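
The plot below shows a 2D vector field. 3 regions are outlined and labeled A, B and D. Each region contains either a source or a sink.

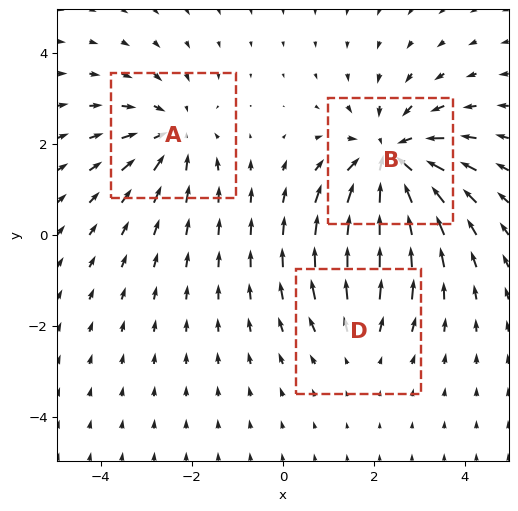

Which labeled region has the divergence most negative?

Divergence at each region's feature centre — A: about -3, B: about -4, D: about +2. Region B is most negative.

B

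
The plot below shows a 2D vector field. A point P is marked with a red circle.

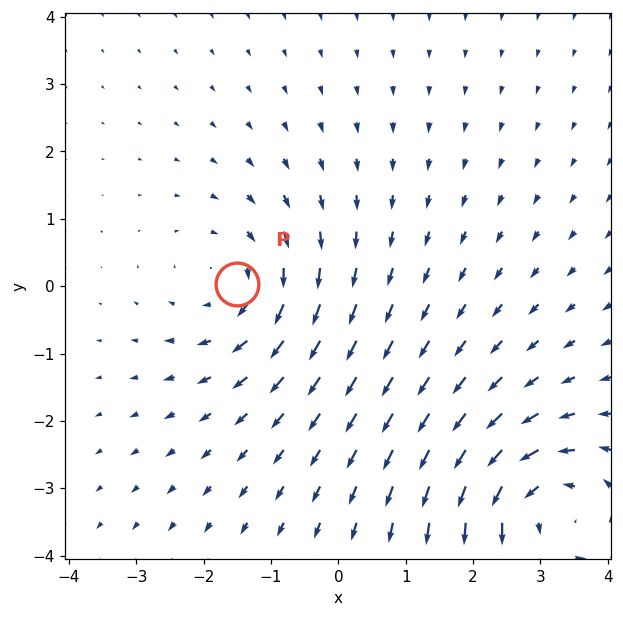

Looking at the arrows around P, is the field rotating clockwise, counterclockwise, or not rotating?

Near P at (-1.5, 0.0) the arrows circulate clockwise. The curl (z-component) there is about -3; negative curl means clockwise rotation.

clockwise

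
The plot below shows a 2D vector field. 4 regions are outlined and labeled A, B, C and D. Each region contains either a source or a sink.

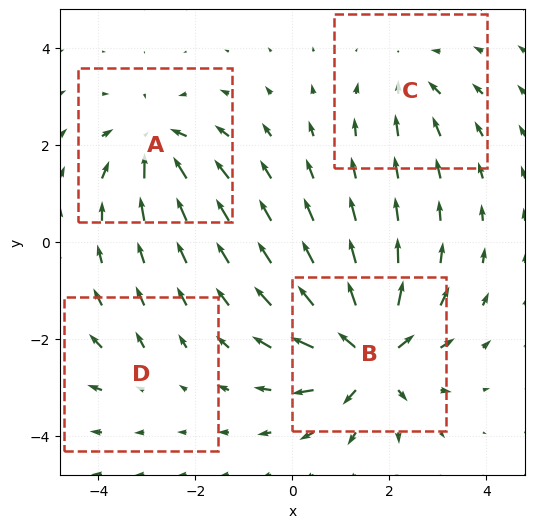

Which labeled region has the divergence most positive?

B

Divergence at each region's feature centre — A: about -6, B: about +9, C: about -4, D: about +2. Region B is most positive.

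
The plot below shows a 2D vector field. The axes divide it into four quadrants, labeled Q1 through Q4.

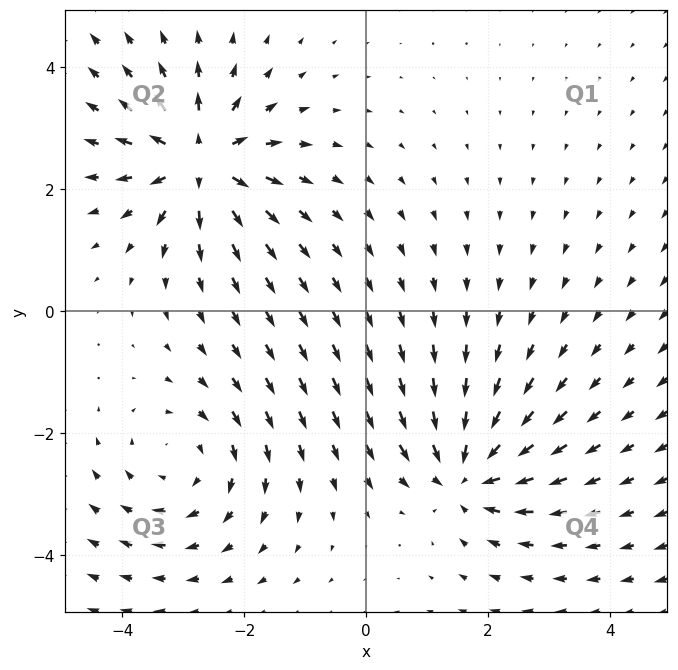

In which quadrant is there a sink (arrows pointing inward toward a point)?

Q4

The sink sits at approximately (1.6, -2.7), which lies in quadrant Q4. The divergence there is about -6, negative as expected for a sink.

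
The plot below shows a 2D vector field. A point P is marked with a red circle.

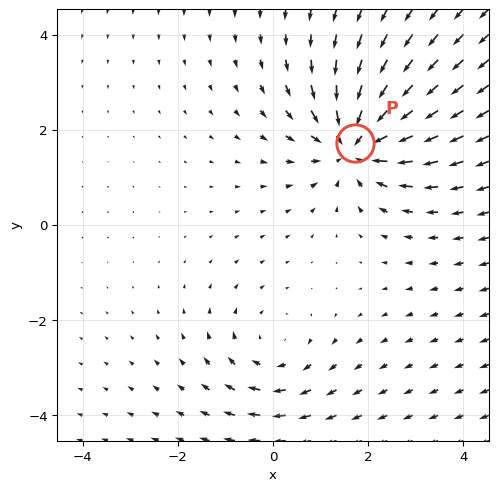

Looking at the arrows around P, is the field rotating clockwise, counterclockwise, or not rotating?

not rotating

Near P at (1.7, 1.7) the arrows show no circulation. The curl there is ≈0.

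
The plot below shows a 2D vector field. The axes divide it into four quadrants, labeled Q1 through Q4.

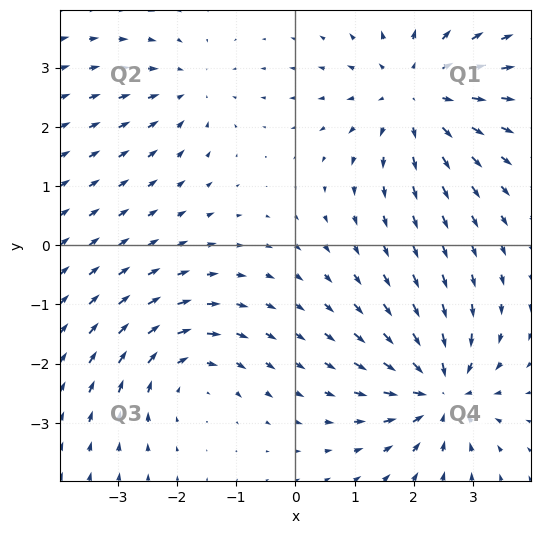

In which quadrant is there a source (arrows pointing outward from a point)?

Q1

The source sits at approximately (2.1, 2.6), which lies in quadrant Q1. The divergence there is about +4, positive as expected for a source.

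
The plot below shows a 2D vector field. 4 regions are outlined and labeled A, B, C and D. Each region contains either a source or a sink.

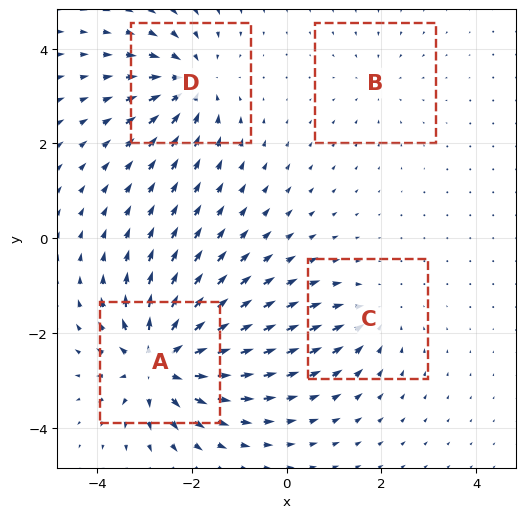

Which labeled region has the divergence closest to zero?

B

Divergence at each region's feature centre — A: about +8, B: about -2, C: about -3, D: about -5. Region B is closest to zero.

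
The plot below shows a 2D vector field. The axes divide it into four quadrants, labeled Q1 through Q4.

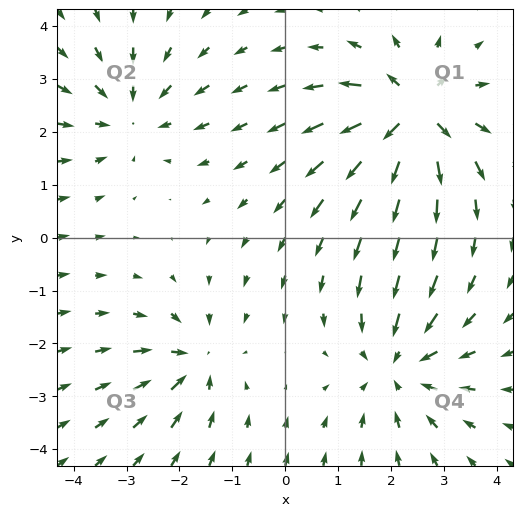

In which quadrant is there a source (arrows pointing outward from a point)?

The source sits at approximately (2.4, 2.3), which lies in quadrant Q1. The divergence there is about +6, positive as expected for a source.

Q1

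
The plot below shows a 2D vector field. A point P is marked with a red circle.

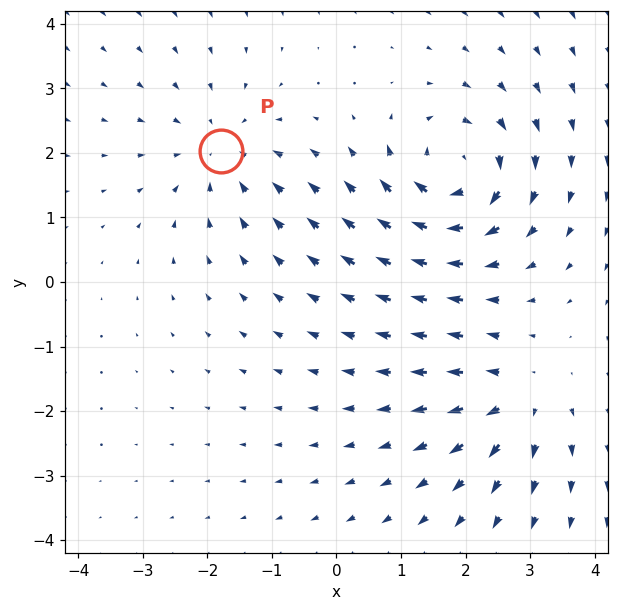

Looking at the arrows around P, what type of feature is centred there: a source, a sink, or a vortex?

At P (-1.8, 2.0) the arrows converge inward. Divergence about -3, curl ≈0 — negative divergence with near-zero curl is a sink.

sink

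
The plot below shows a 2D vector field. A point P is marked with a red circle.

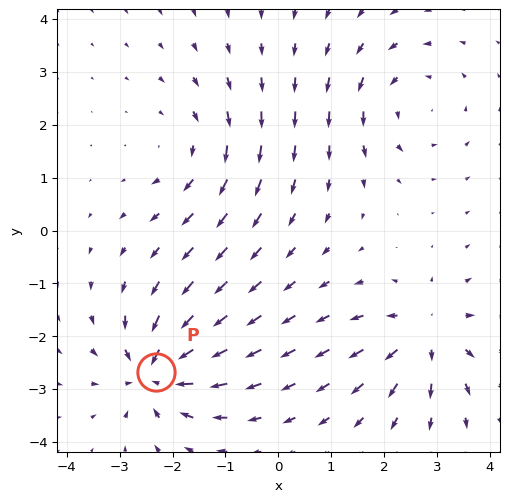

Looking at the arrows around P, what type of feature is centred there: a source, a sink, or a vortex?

At P (-2.3, -2.7) the arrows converge inward. Divergence about -7, curl ≈0 — negative divergence with near-zero curl is a sink.

sink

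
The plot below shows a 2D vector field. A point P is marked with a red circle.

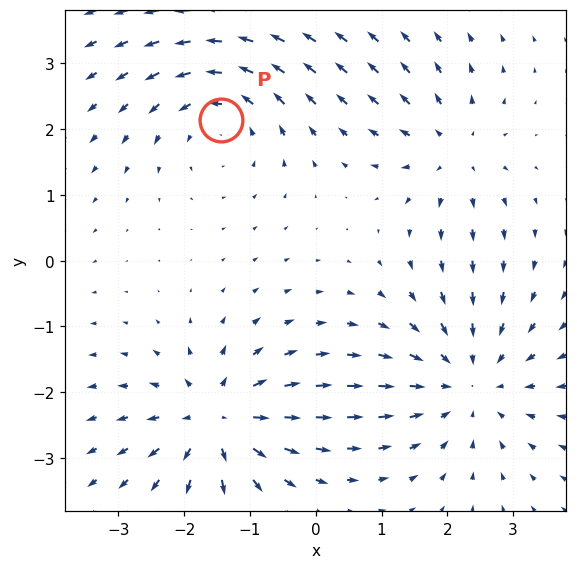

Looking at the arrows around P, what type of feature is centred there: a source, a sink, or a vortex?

At P (-1.4, 2.1) the arrows circulate counterclockwise. Divergence ≈0, curl about +4 — near-zero divergence with nonzero curl is a vortex.

vortex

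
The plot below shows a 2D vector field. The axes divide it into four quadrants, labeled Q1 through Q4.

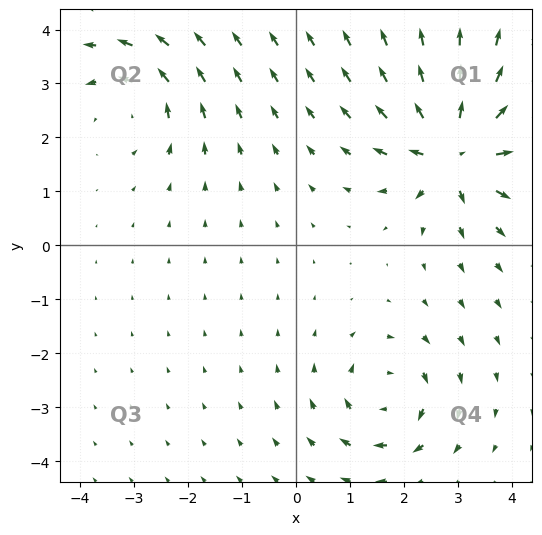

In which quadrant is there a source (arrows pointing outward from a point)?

The source sits at approximately (2.9, 1.7), which lies in quadrant Q1. The divergence there is about +6, positive as expected for a source.

Q1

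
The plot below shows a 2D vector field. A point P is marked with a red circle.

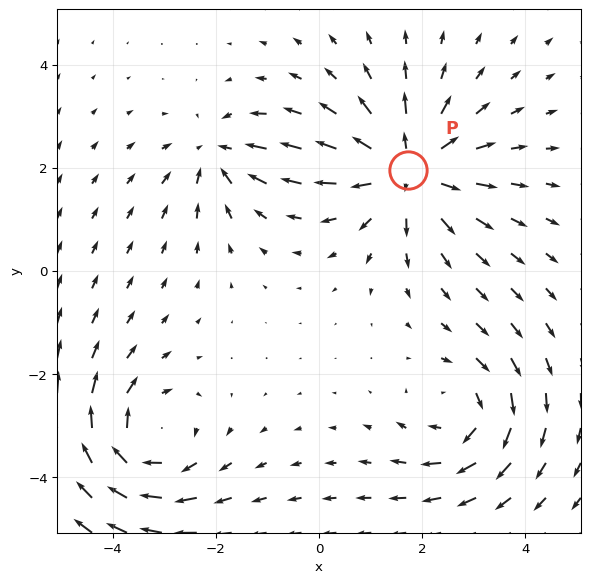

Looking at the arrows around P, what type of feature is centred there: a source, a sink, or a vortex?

source

At P (1.7, 2.0) the arrows spread outward. Divergence about +5, curl ≈0 — positive divergence with near-zero curl is a source.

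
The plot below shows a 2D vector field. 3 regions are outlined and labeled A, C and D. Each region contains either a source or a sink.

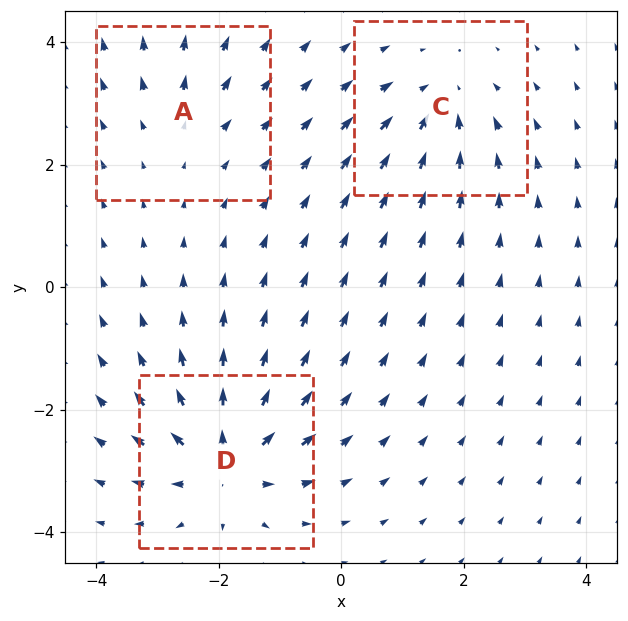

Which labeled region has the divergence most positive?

Divergence at each region's feature centre — A: about +2, C: about -4, D: about +6. Region D is most positive.

D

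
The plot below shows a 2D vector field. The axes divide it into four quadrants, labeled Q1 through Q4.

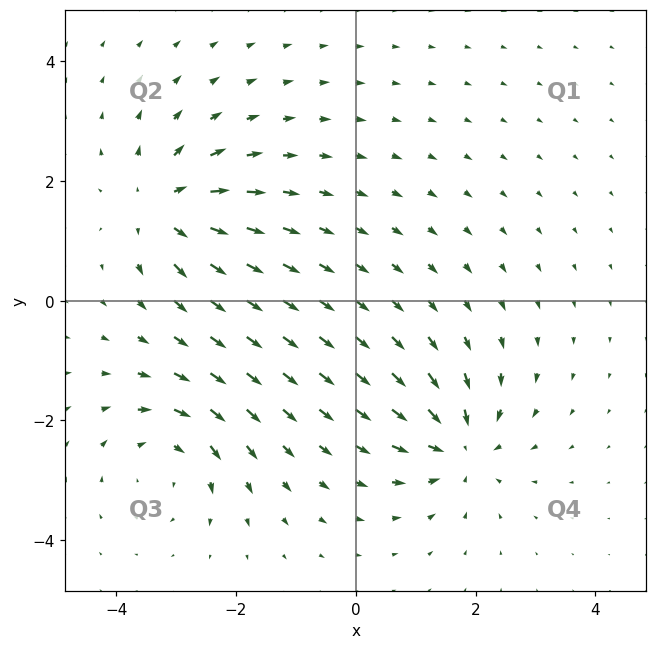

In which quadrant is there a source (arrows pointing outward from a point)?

The source sits at approximately (-3.2, 1.6), which lies in quadrant Q2. The divergence there is about +6, positive as expected for a source.

Q2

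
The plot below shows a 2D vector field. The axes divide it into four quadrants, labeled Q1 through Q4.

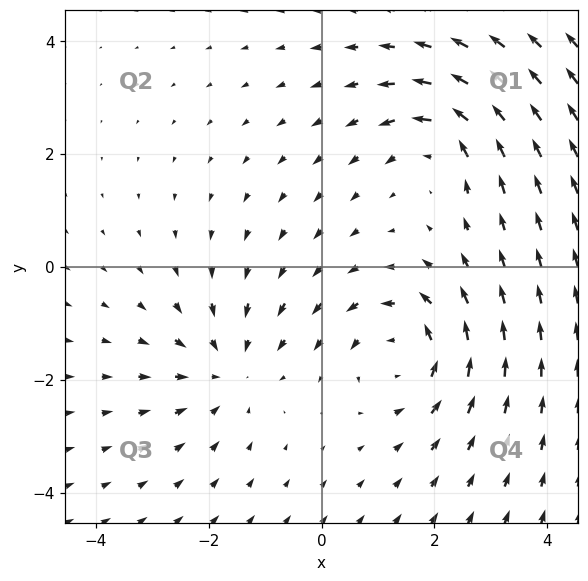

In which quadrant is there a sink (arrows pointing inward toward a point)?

The sink sits at approximately (-1.7, -1.8), which lies in quadrant Q3. The divergence there is about -3, negative as expected for a sink.

Q3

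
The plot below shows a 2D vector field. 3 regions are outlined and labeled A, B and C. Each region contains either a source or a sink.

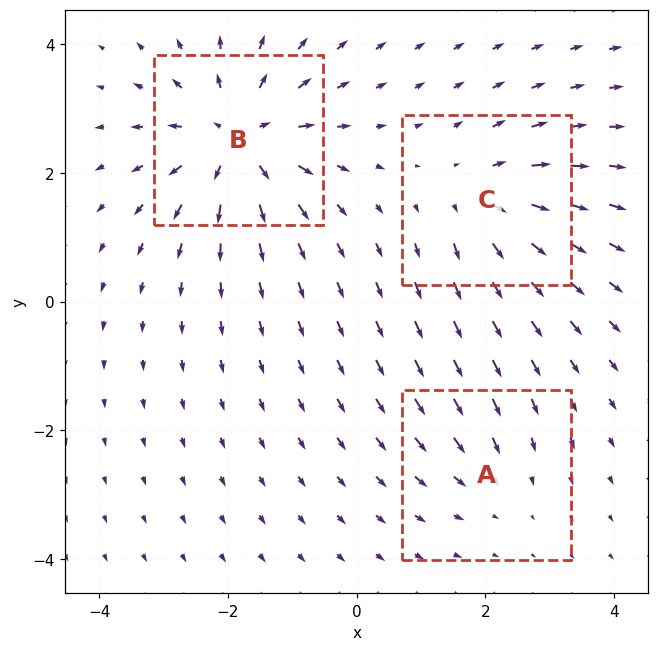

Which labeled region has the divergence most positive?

B

Divergence at each region's feature centre — A: about -2, B: about +5, C: about +3. Region B is most positive.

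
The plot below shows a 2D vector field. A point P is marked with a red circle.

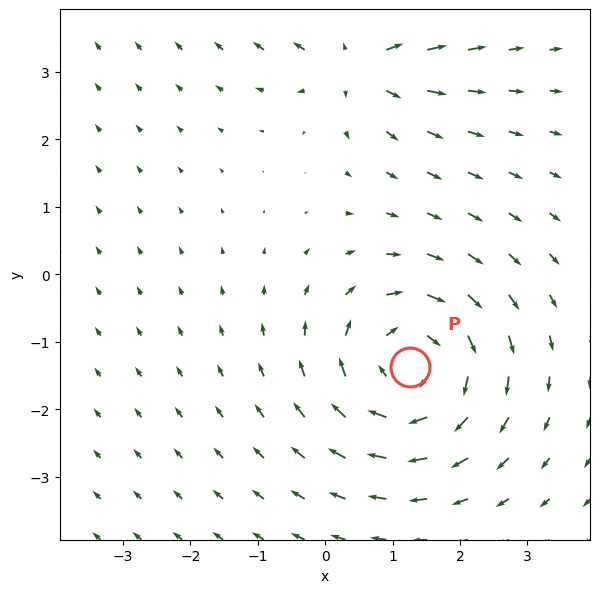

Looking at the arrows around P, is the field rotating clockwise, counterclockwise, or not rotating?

clockwise

Near P at (1.3, -1.4) the arrows circulate clockwise. The curl (z-component) there is about -5; negative curl means clockwise rotation.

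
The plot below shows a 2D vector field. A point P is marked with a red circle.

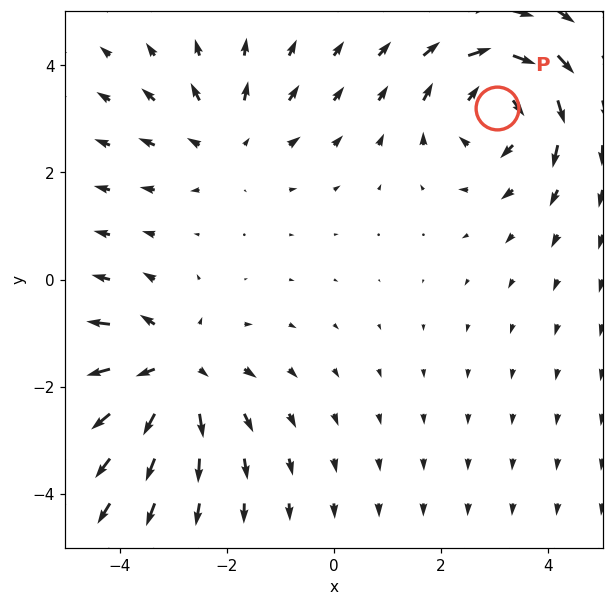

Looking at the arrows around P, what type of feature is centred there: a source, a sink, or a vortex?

vortex

At P (3.1, 3.2) the arrows circulate clockwise. Divergence ≈0, curl about -5 — near-zero divergence with nonzero curl is a vortex.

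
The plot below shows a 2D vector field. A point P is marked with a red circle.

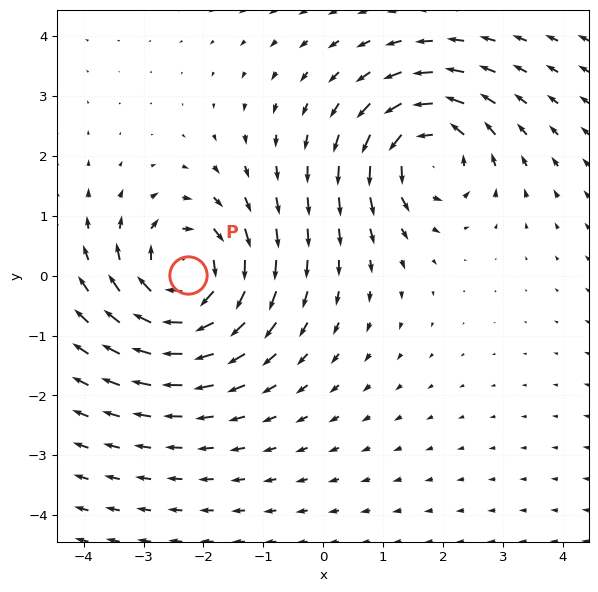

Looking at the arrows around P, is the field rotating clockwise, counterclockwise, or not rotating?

clockwise

Near P at (-2.3, 0.0) the arrows circulate clockwise. The curl (z-component) there is about -5; negative curl means clockwise rotation.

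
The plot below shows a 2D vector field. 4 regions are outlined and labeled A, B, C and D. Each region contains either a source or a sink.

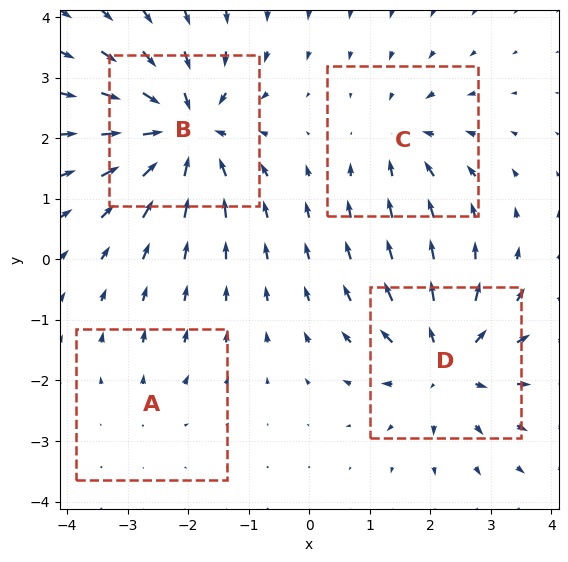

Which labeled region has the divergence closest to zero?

Divergence at each region's feature centre — A: about +2, B: about -8, C: about -4, D: about +6. Region A is closest to zero.

A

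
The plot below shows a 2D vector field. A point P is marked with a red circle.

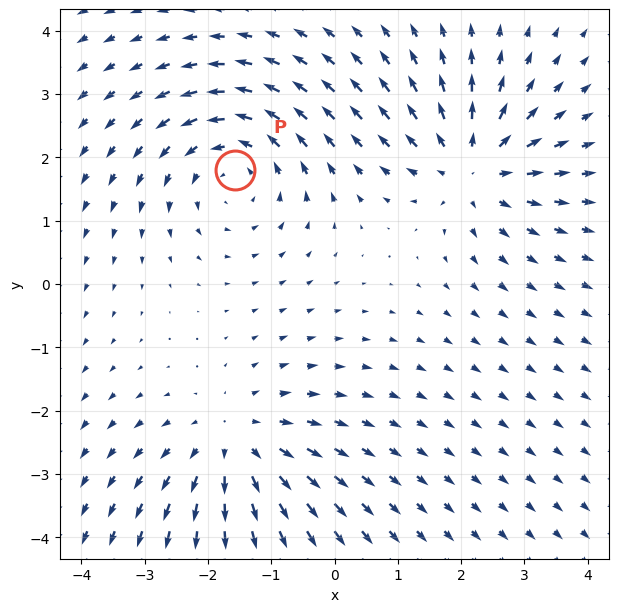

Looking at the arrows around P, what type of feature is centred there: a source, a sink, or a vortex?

vortex

At P (-1.6, 1.8) the arrows circulate counterclockwise. Divergence ≈0, curl about +4 — near-zero divergence with nonzero curl is a vortex.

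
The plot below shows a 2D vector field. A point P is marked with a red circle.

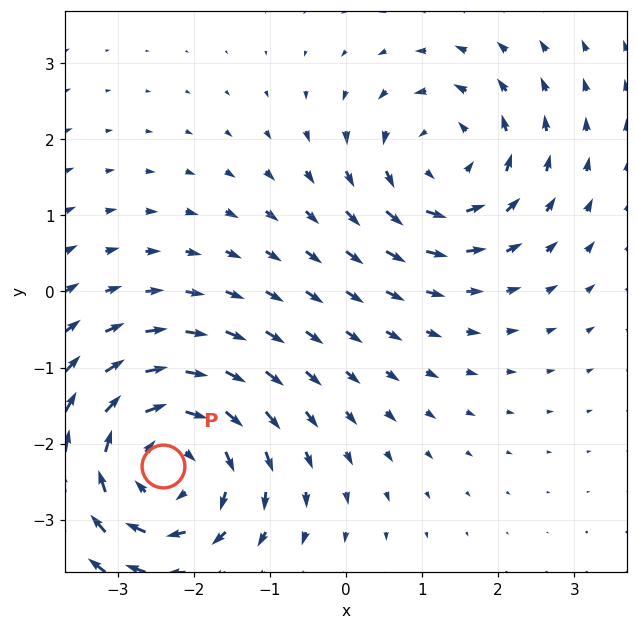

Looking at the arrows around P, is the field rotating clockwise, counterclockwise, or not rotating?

clockwise

Near P at (-2.4, -2.3) the arrows circulate clockwise. The curl (z-component) there is about -4; negative curl means clockwise rotation.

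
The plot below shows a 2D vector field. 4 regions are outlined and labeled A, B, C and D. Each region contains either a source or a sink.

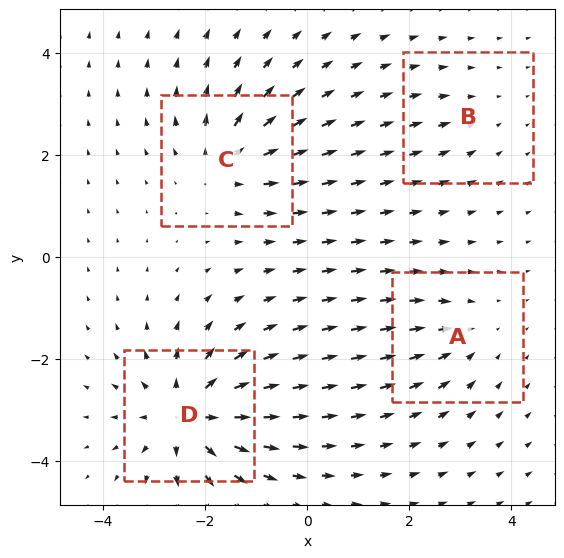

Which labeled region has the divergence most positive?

Divergence at each region's feature centre — A: about -3, B: about -2, C: about +5, D: about +8. Region D is most positive.

D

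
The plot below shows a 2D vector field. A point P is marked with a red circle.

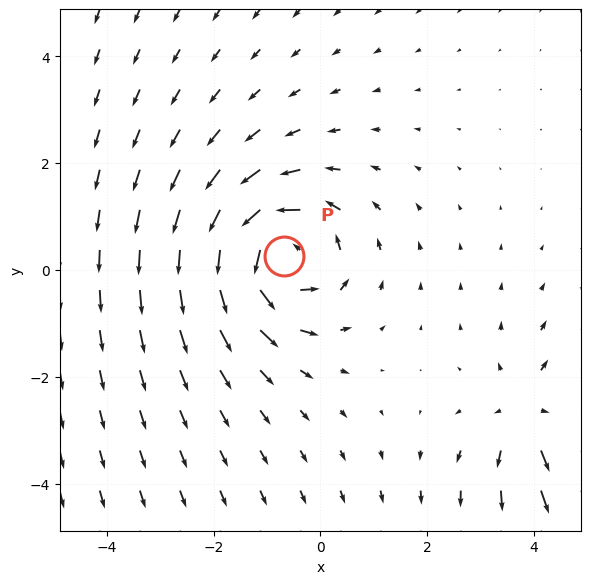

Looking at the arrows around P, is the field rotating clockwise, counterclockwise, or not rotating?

Near P at (-0.7, 0.3) the arrows circulate counterclockwise. The curl (z-component) there is about +5; positive curl means counterclockwise rotation.

counterclockwise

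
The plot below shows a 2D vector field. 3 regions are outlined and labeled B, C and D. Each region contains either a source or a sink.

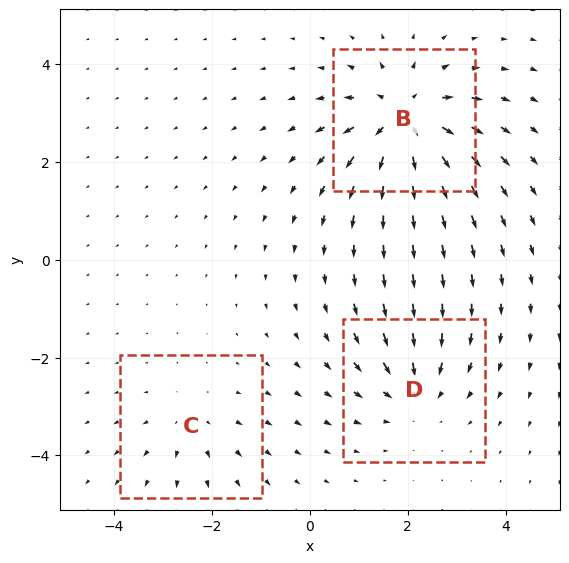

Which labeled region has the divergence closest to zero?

Divergence at each region's feature centre — B: about +5, C: about +2, D: about -3. Region C is closest to zero.

C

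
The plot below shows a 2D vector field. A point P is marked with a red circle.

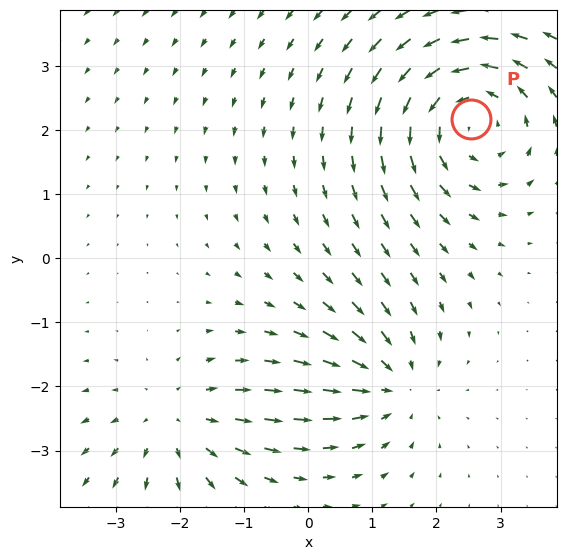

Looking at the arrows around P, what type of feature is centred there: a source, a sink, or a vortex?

At P (2.5, 2.2) the arrows circulate counterclockwise. Divergence ≈0, curl about +4 — near-zero divergence with nonzero curl is a vortex.

vortex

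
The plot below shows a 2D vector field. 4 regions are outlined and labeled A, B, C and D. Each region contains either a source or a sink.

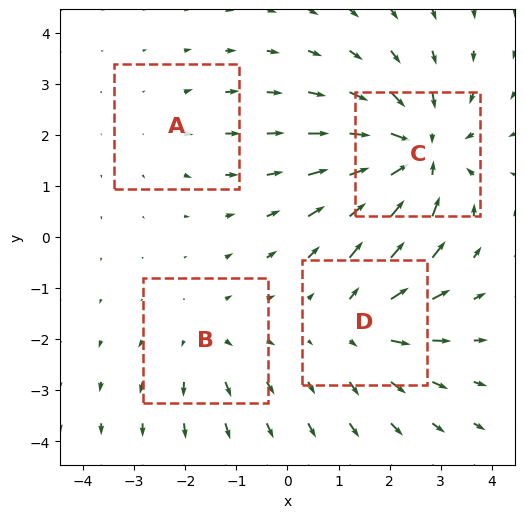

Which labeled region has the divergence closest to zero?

A

Divergence at each region's feature centre — A: about +2, B: about +3, C: about -6, D: about +4. Region A is closest to zero.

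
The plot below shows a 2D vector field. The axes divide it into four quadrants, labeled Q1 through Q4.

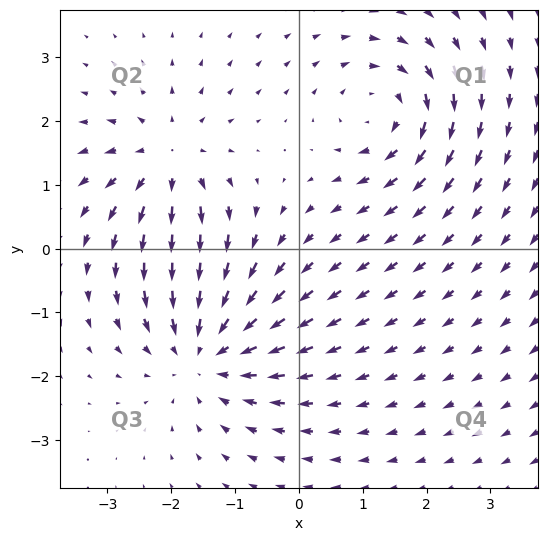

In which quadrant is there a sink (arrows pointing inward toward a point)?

The sink sits at approximately (-1.5, -1.6), which lies in quadrant Q3. The divergence there is about -4, negative as expected for a sink.

Q3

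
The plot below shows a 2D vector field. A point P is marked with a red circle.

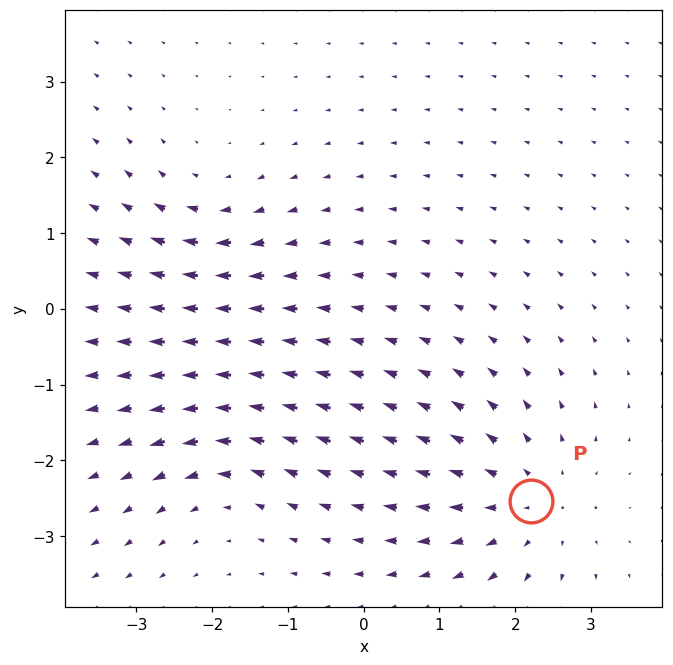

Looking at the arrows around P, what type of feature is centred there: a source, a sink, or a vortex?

source

At P (2.2, -2.5) the arrows spread outward. Divergence about +4, curl ≈0 — positive divergence with near-zero curl is a source.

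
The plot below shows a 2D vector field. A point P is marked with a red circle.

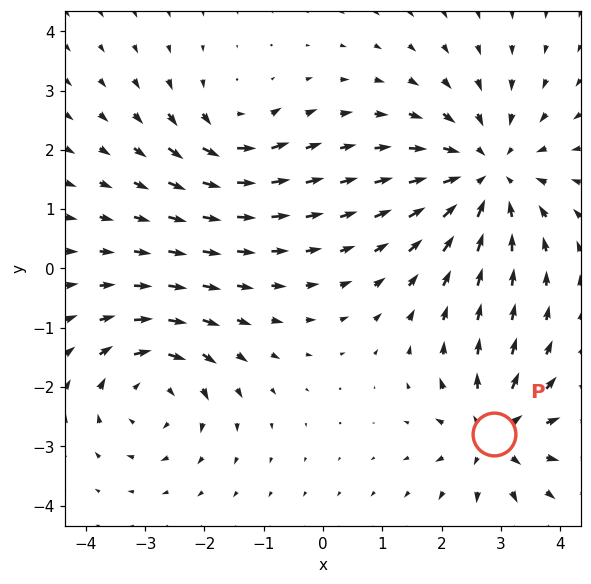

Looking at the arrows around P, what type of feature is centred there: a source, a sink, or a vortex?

At P (2.9, -2.8) the arrows spread outward. Divergence about +4, curl ≈0 — positive divergence with near-zero curl is a source.

source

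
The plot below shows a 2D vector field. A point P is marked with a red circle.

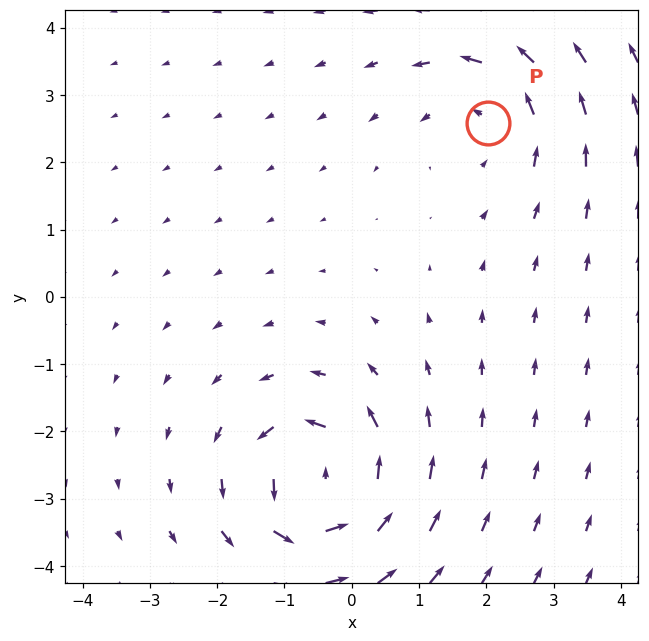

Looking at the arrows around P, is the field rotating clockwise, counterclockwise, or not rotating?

counterclockwise

Near P at (2.0, 2.6) the arrows circulate counterclockwise. The curl (z-component) there is about +3; positive curl means counterclockwise rotation.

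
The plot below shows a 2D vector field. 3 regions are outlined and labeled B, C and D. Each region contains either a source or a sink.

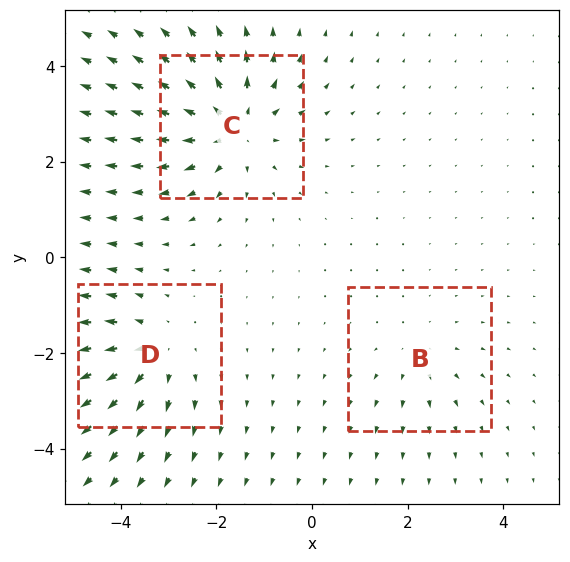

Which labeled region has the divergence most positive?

C

Divergence at each region's feature centre — B: about +2, C: about +4, D: about +3. Region C is most positive.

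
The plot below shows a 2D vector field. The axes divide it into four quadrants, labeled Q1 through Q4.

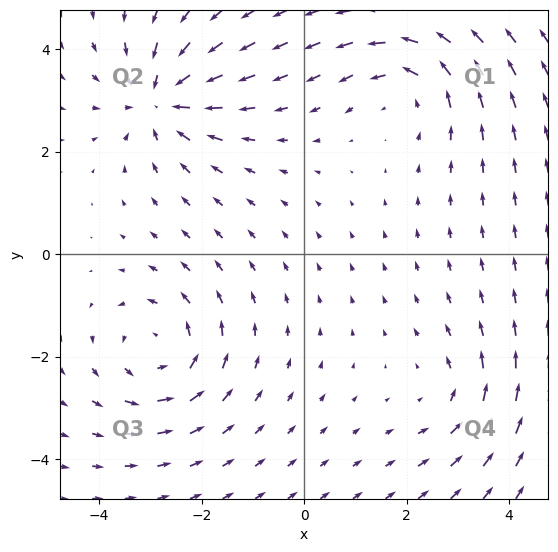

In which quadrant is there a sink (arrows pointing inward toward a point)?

Q2

The sink sits at approximately (-2.8, 3.0), which lies in quadrant Q2. The divergence there is about -6, negative as expected for a sink.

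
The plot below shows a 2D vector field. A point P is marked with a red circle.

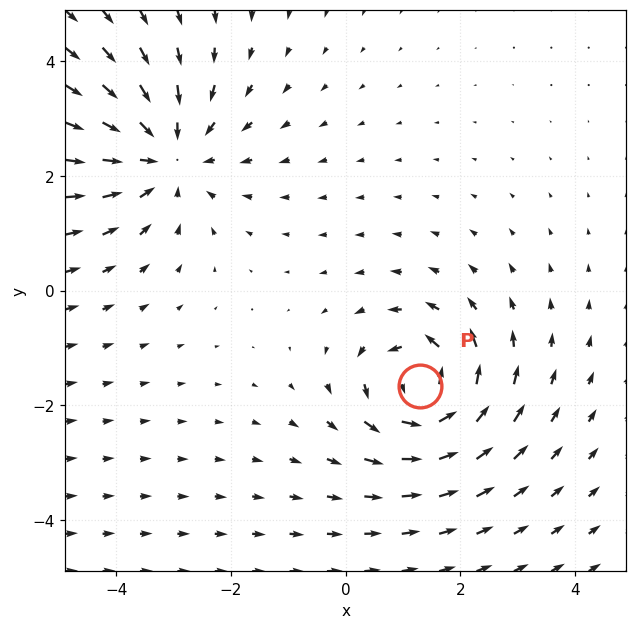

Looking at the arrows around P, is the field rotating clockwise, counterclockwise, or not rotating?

Near P at (1.3, -1.7) the arrows circulate counterclockwise. The curl (z-component) there is about +6; positive curl means counterclockwise rotation.

counterclockwise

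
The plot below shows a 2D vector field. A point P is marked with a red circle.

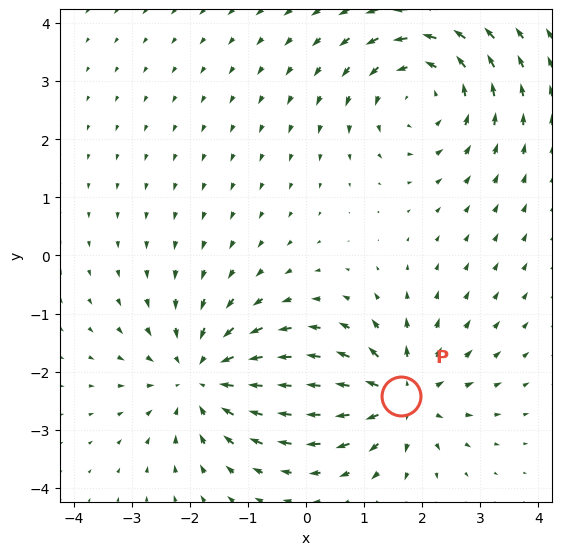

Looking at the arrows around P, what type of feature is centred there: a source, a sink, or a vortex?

source

At P (1.6, -2.4) the arrows spread outward. Divergence about +5, curl ≈0 — positive divergence with near-zero curl is a source.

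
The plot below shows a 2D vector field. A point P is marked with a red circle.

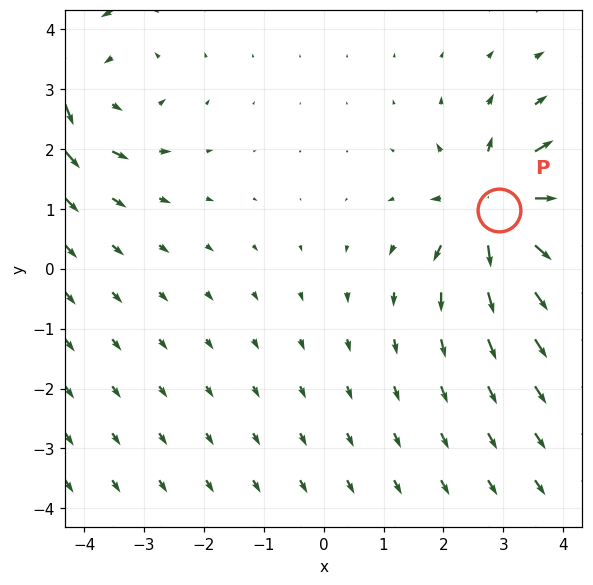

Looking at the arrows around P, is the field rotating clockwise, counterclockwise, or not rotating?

not rotating

Near P at (2.9, 1.0) the arrows show no circulation. The curl there is ≈0.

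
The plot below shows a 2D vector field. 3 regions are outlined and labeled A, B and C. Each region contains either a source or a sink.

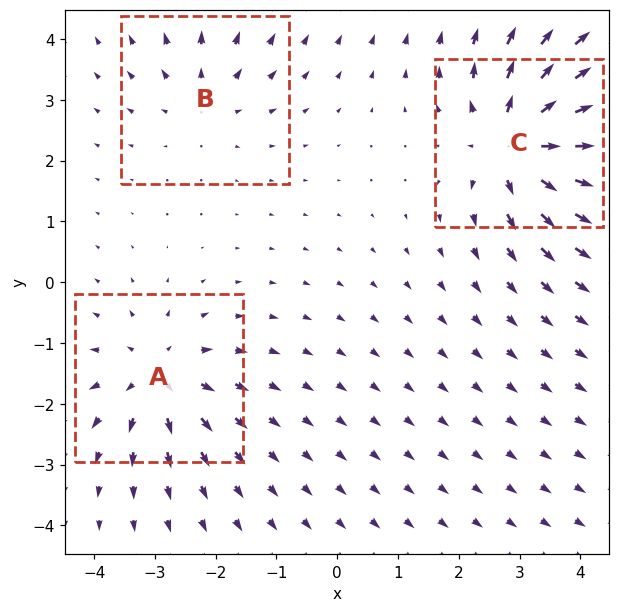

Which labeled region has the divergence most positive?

Divergence at each region's feature centre — A: about +4, B: about +2, C: about +6. Region C is most positive.

C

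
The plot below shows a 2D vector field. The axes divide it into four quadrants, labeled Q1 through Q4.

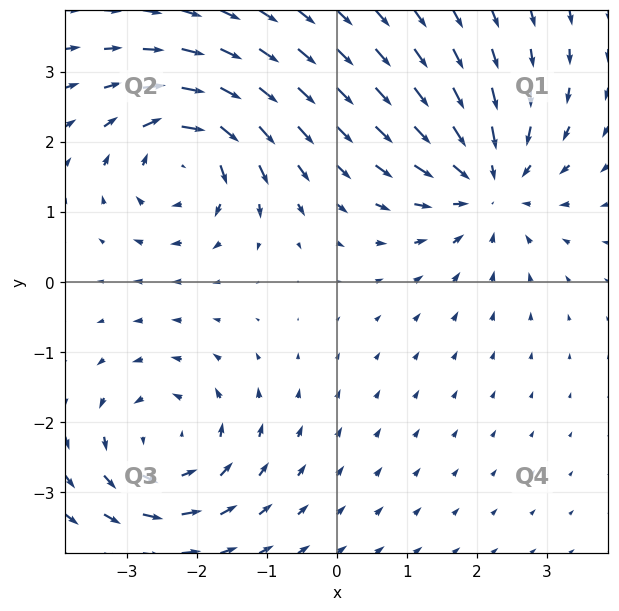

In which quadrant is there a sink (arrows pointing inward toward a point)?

Q1

The sink sits at approximately (2.2, 1.4), which lies in quadrant Q1. The divergence there is about -5, negative as expected for a sink.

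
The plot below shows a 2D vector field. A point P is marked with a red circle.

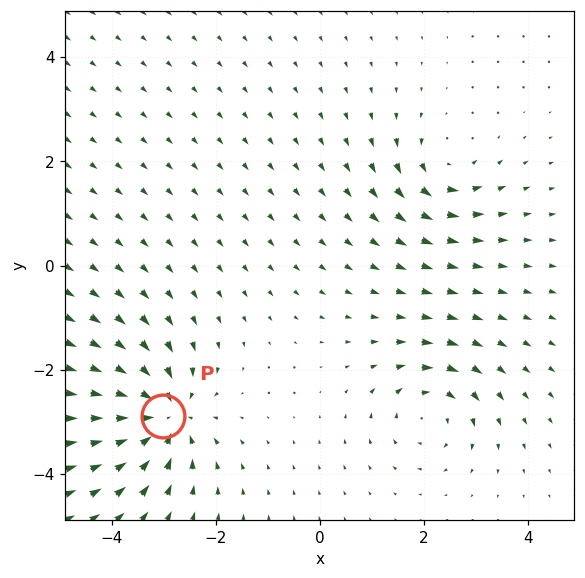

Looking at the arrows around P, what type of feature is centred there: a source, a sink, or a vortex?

At P (-3.0, -2.9) the arrows converge inward. Divergence about -6, curl ≈0 — negative divergence with near-zero curl is a sink.

sink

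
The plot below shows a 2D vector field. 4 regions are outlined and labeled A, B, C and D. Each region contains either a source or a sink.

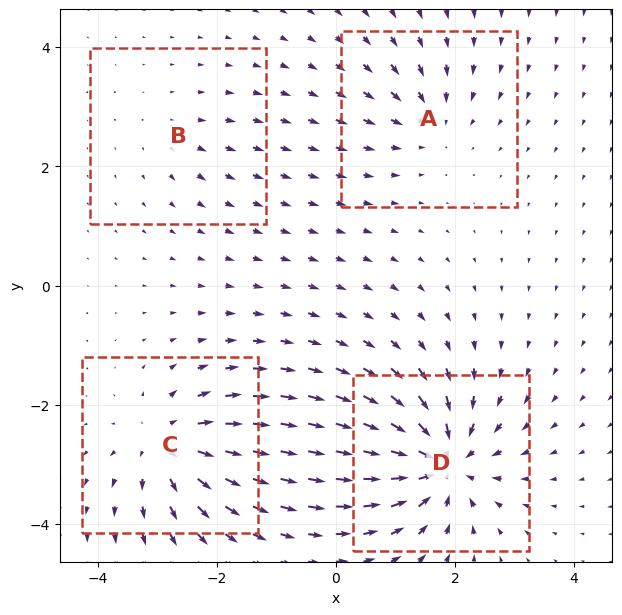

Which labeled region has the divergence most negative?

Divergence at each region's feature centre — A: about -4, B: about +2, C: about +6, D: about -8. Region D is most negative.

D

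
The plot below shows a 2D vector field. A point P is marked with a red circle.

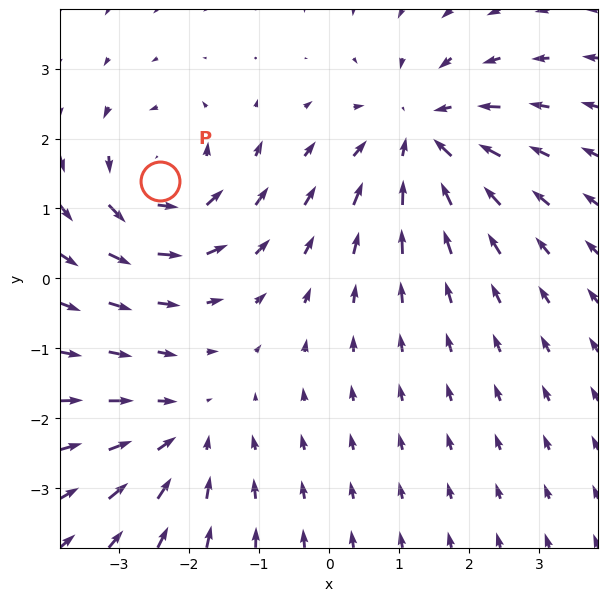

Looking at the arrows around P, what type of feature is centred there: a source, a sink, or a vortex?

At P (-2.4, 1.4) the arrows circulate counterclockwise. Divergence ≈0, curl about +5 — near-zero divergence with nonzero curl is a vortex.

vortex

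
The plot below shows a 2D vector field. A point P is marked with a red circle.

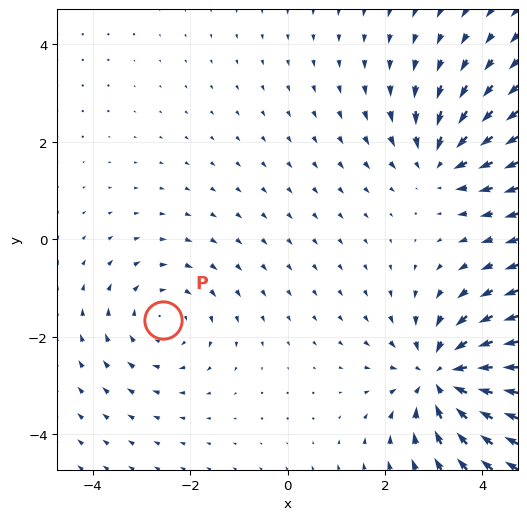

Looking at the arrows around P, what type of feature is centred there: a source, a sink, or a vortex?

vortex

At P (-2.6, -1.7) the arrows circulate clockwise. Divergence ≈0, curl about -2 — near-zero divergence with nonzero curl is a vortex.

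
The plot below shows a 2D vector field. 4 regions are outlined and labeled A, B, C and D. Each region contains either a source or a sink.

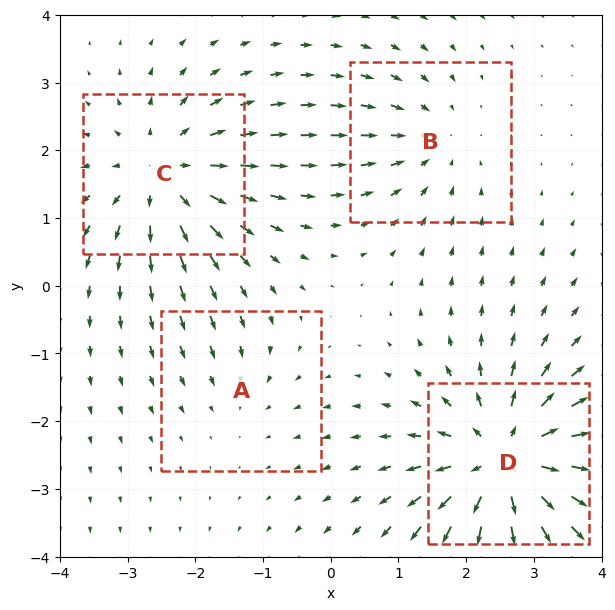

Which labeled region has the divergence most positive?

Divergence at each region's feature centre — A: about -2, B: about -3, C: about +5, D: about +7. Region D is most positive.

D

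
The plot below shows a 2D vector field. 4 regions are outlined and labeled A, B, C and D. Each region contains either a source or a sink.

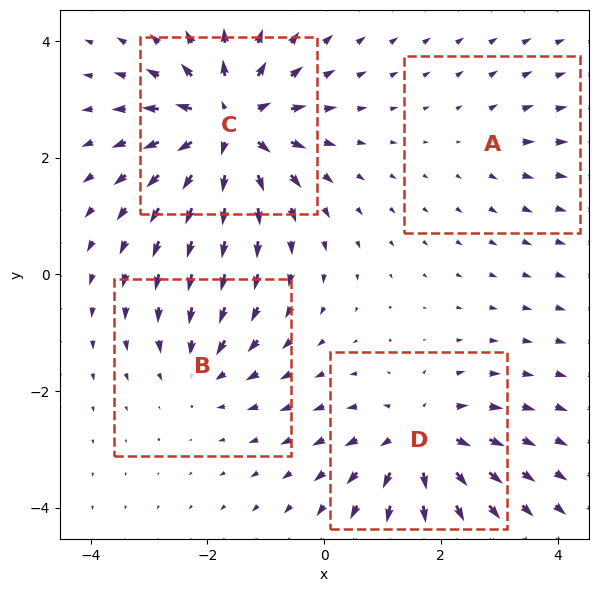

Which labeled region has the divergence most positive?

Divergence at each region's feature centre — A: about +2, B: about -4, C: about +8, D: about +6. Region C is most positive.

C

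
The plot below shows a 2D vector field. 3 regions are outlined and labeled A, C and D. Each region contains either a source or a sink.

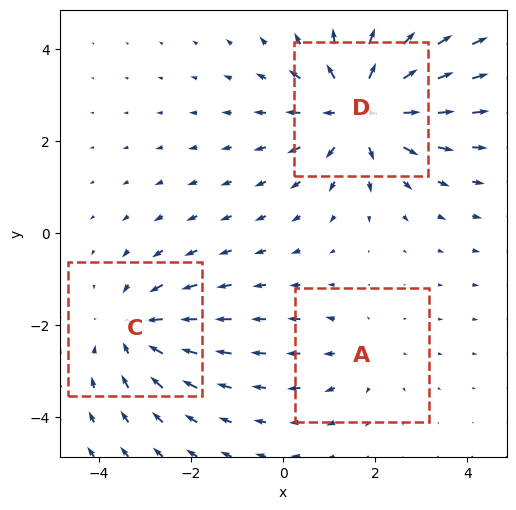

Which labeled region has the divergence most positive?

Divergence at each region's feature centre — A: about +2, C: about -3, D: about +5. Region D is most positive.

D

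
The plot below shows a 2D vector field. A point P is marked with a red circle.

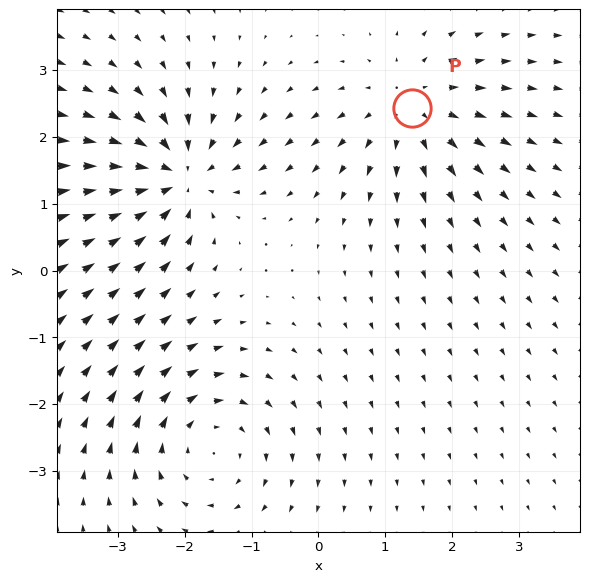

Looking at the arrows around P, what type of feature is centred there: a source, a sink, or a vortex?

source

At P (1.4, 2.4) the arrows spread outward. Divergence about +3, curl ≈0 — positive divergence with near-zero curl is a source.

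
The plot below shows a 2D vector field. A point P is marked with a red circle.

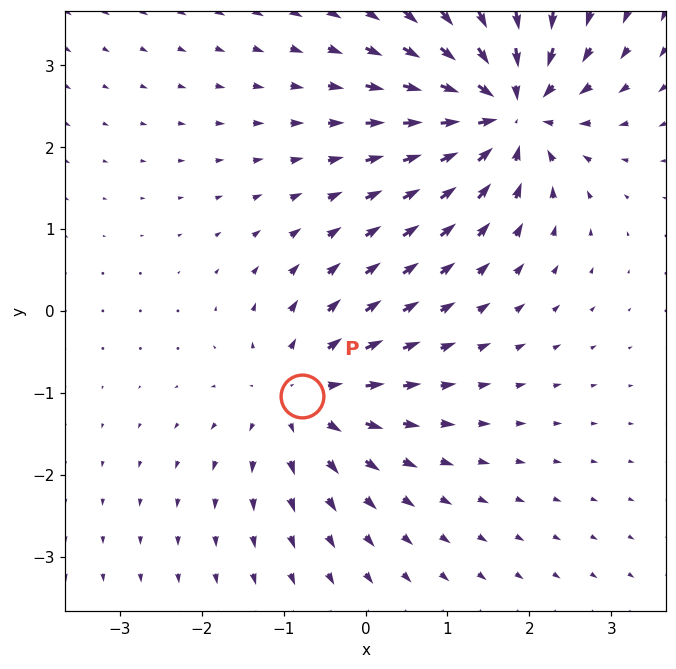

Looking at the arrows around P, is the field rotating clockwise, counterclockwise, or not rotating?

Near P at (-0.8, -1.0) the arrows show no circulation. The curl there is ≈0.

not rotating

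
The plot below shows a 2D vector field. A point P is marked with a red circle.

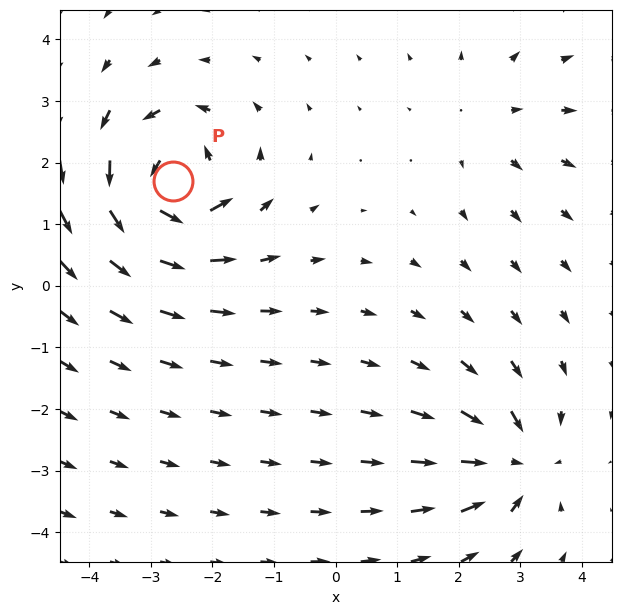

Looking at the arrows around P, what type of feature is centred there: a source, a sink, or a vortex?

vortex

At P (-2.6, 1.7) the arrows circulate counterclockwise. Divergence ≈0, curl about +7 — near-zero divergence with nonzero curl is a vortex.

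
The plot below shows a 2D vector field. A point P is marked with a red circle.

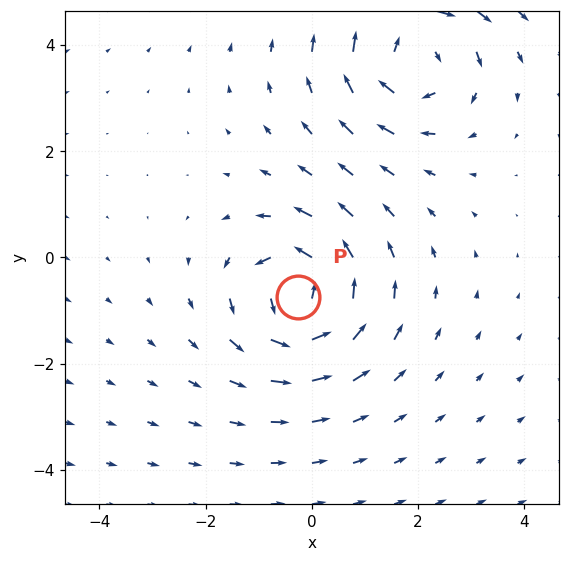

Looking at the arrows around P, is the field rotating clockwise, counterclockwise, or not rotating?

counterclockwise

Near P at (-0.3, -0.7) the arrows circulate counterclockwise. The curl (z-component) there is about +6; positive curl means counterclockwise rotation.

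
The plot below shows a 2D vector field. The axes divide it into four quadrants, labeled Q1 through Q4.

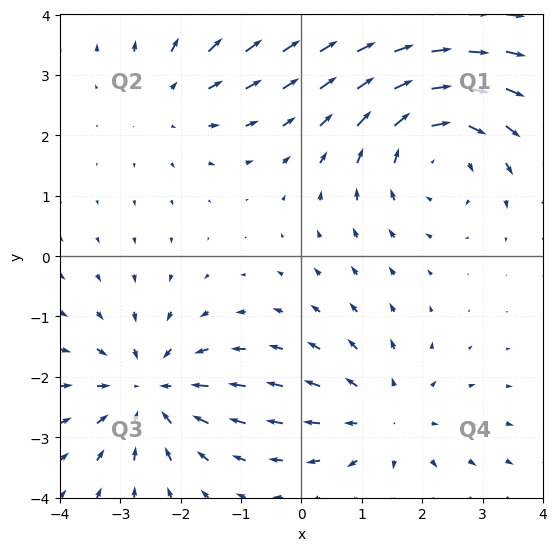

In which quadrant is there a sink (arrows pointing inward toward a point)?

Q3

The sink sits at approximately (-2.5, -2.2), which lies in quadrant Q3. The divergence there is about -4, negative as expected for a sink.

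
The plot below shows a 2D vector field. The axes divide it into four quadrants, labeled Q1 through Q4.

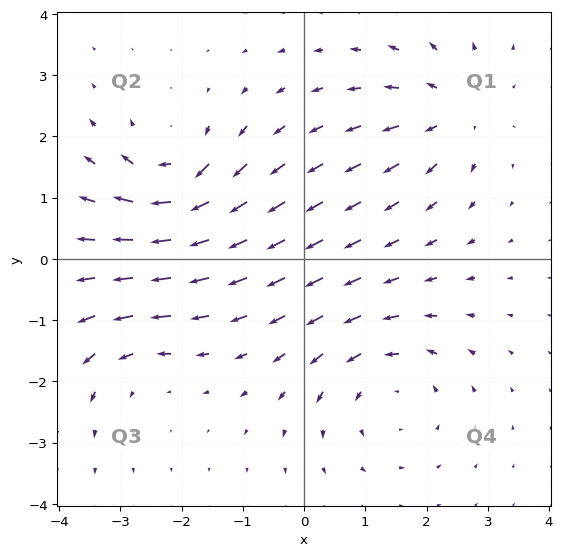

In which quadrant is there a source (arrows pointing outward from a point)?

Q1

The source sits at approximately (2.4, 2.4), which lies in quadrant Q1. The divergence there is about +4, positive as expected for a source.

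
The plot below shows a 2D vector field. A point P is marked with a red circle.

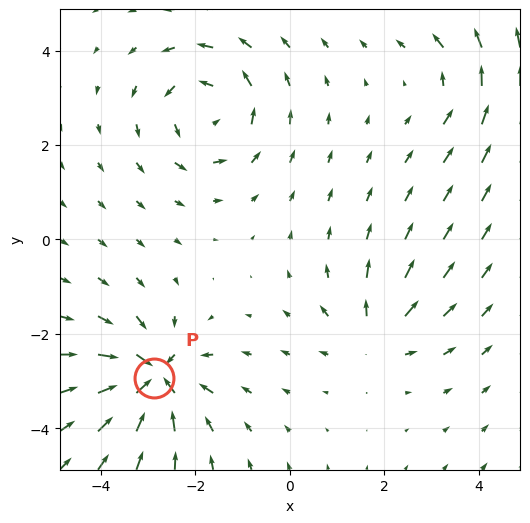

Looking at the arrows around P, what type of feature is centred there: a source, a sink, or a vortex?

At P (-2.9, -2.9) the arrows converge inward. Divergence about -7, curl ≈0 — negative divergence with near-zero curl is a sink.

sink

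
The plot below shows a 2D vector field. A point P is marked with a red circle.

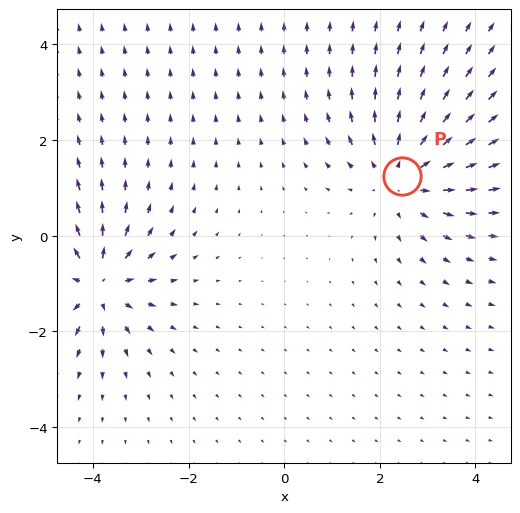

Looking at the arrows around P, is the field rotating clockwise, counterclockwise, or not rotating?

not rotating

Near P at (2.5, 1.2) the arrows show no circulation. The curl there is ≈0.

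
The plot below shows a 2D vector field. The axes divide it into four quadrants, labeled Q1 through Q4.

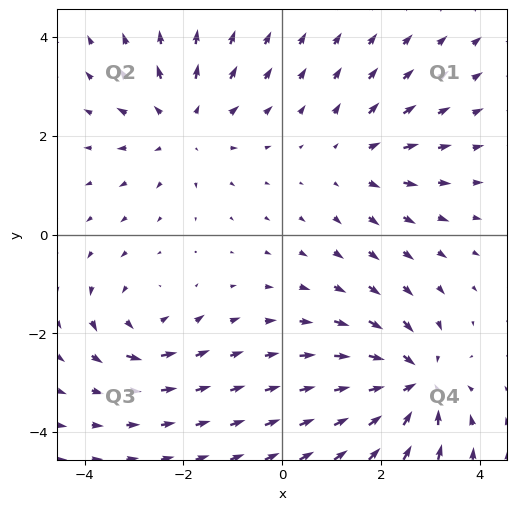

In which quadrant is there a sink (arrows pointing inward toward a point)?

Q4

The sink sits at approximately (2.6, -3.0), which lies in quadrant Q4. The divergence there is about -5, negative as expected for a sink.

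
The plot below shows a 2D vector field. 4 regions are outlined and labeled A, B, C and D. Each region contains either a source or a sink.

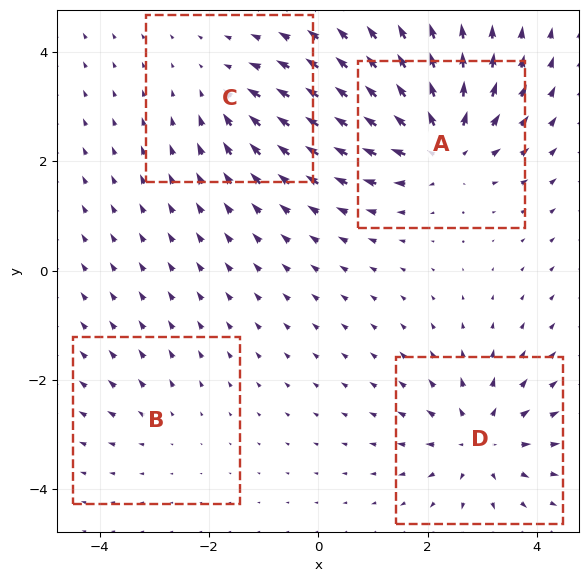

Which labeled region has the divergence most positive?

A

Divergence at each region's feature centre — A: about +7, B: about +2, C: about -4, D: about +6. Region A is most positive.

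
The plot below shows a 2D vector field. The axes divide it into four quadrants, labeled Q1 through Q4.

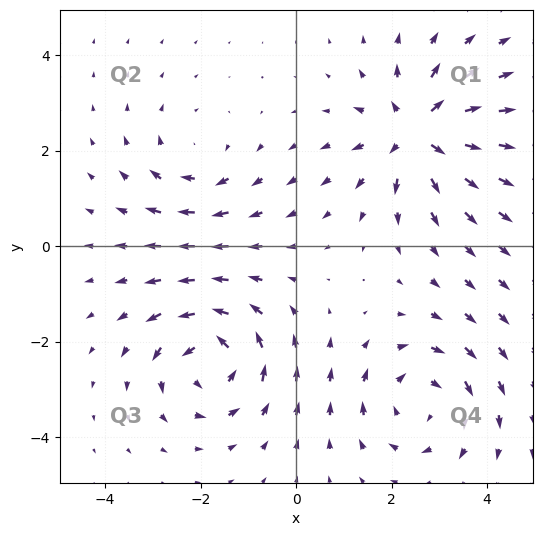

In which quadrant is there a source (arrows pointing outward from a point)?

The source sits at approximately (2.5, 2.4), which lies in quadrant Q1. The divergence there is about +6, positive as expected for a source.

Q1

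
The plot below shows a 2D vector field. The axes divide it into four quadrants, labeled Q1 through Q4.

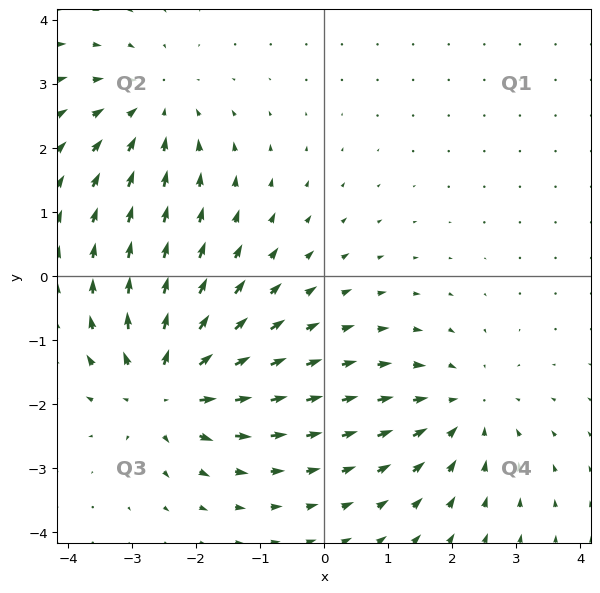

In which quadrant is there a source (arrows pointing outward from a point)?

The source sits at approximately (-2.5, -1.7), which lies in quadrant Q3. The divergence there is about +4, positive as expected for a source.

Q3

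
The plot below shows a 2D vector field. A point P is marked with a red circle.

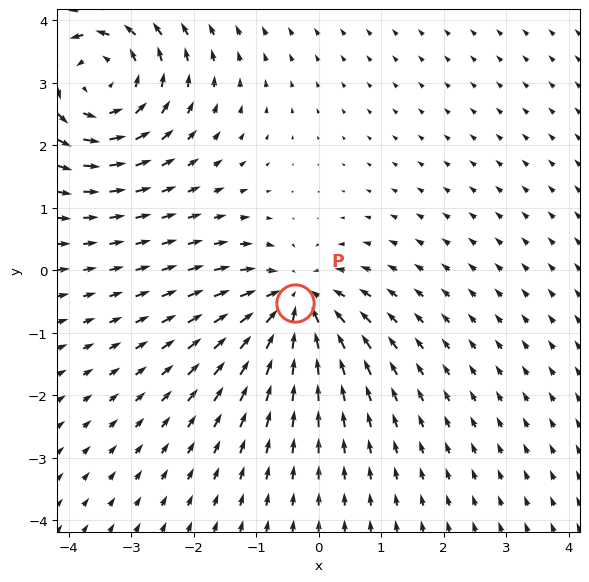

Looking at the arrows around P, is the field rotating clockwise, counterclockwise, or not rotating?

not rotating

Near P at (-0.4, -0.5) the arrows show no circulation. The curl there is ≈0.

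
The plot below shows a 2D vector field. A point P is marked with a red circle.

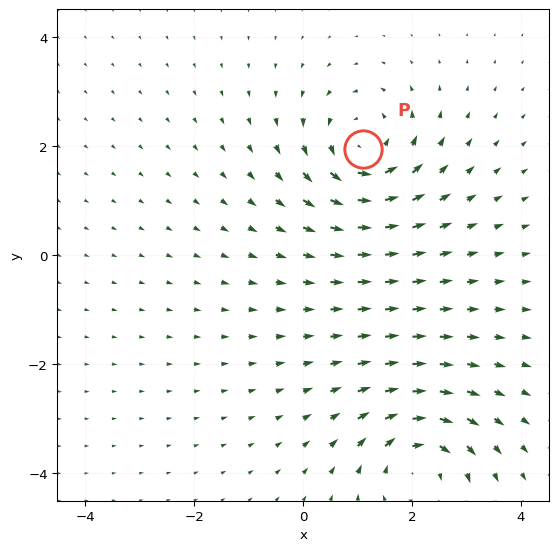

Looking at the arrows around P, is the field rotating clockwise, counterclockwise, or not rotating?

Near P at (1.1, 1.9) the arrows circulate counterclockwise. The curl (z-component) there is about +5; positive curl means counterclockwise rotation.

counterclockwise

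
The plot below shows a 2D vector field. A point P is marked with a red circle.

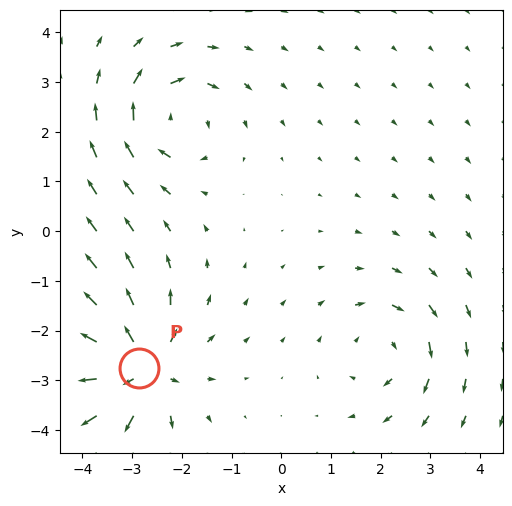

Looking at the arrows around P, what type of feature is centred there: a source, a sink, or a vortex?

At P (-2.9, -2.8) the arrows spread outward. Divergence about +6, curl ≈0 — positive divergence with near-zero curl is a source.

source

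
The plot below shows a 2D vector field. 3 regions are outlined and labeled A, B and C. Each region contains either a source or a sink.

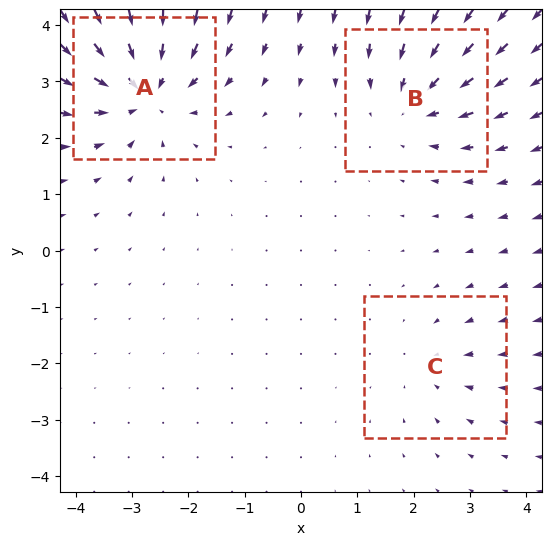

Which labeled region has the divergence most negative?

Divergence at each region's feature centre — A: about -5, B: about -4, C: about -2. Region A is most negative.

A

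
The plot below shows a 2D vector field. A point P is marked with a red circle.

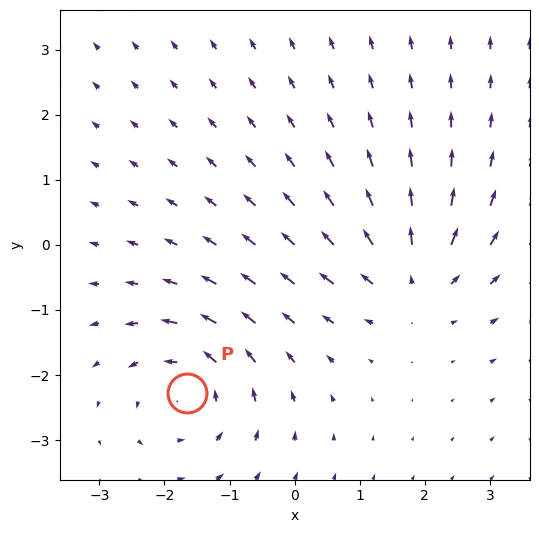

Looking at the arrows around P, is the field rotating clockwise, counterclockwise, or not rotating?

counterclockwise

Near P at (-1.6, -2.3) the arrows circulate counterclockwise. The curl (z-component) there is about +4; positive curl means counterclockwise rotation.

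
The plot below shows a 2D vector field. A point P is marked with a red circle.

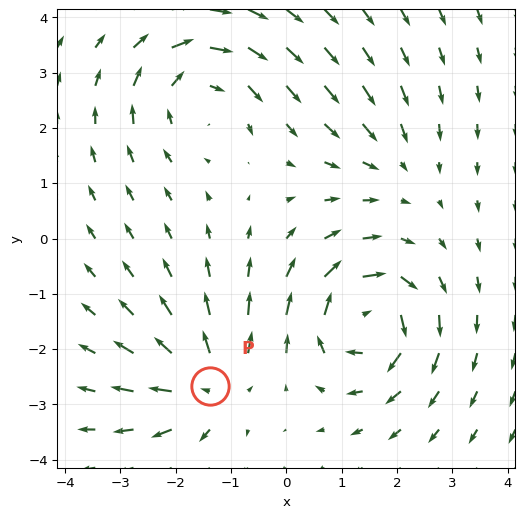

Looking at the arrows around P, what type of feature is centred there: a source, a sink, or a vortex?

source

At P (-1.4, -2.7) the arrows spread outward. Divergence about +6, curl ≈0 — positive divergence with near-zero curl is a source.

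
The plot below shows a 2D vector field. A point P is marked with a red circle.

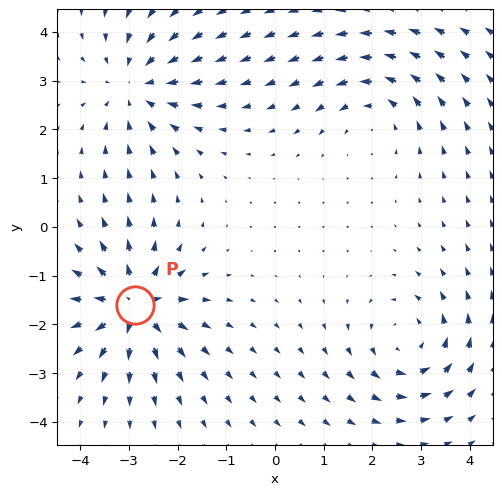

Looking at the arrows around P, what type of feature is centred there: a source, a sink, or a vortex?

At P (-2.9, -1.6) the arrows spread outward. Divergence about +7, curl ≈0 — positive divergence with near-zero curl is a source.

source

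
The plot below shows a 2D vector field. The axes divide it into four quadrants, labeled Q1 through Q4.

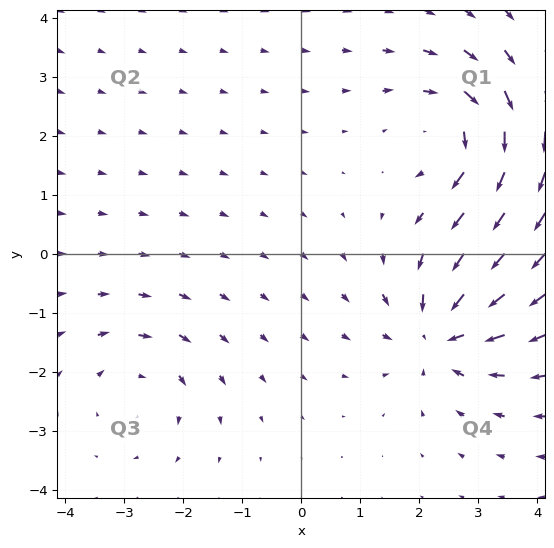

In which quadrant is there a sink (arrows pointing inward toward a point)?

Q4

The sink sits at approximately (2.3, -1.4), which lies in quadrant Q4. The divergence there is about -6, negative as expected for a sink.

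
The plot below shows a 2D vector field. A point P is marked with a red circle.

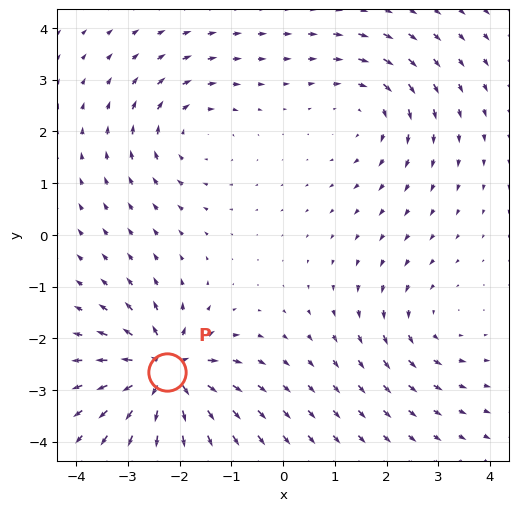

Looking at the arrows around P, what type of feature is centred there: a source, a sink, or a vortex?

At P (-2.2, -2.7) the arrows spread outward. Divergence about +7, curl ≈0 — positive divergence with near-zero curl is a source.

source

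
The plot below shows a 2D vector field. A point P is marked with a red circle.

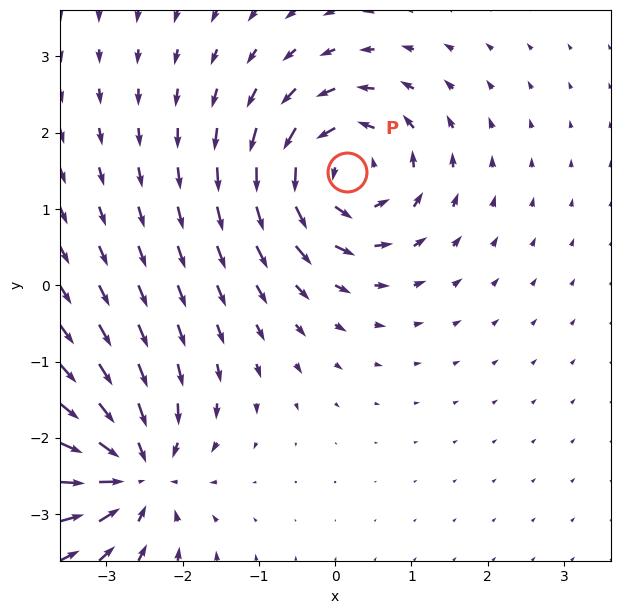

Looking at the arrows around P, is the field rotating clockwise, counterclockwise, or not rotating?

counterclockwise

Near P at (0.2, 1.5) the arrows circulate counterclockwise. The curl (z-component) there is about +5; positive curl means counterclockwise rotation.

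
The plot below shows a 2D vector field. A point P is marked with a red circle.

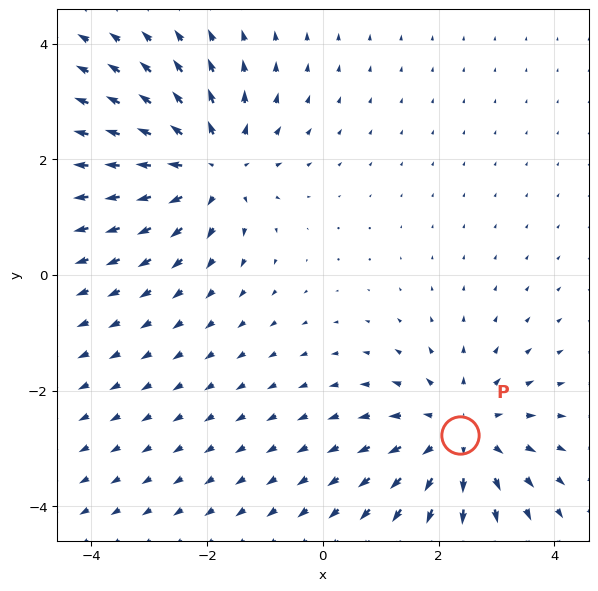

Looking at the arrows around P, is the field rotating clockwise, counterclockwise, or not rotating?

Near P at (2.4, -2.8) the arrows show no circulation. The curl there is ≈0.

not rotating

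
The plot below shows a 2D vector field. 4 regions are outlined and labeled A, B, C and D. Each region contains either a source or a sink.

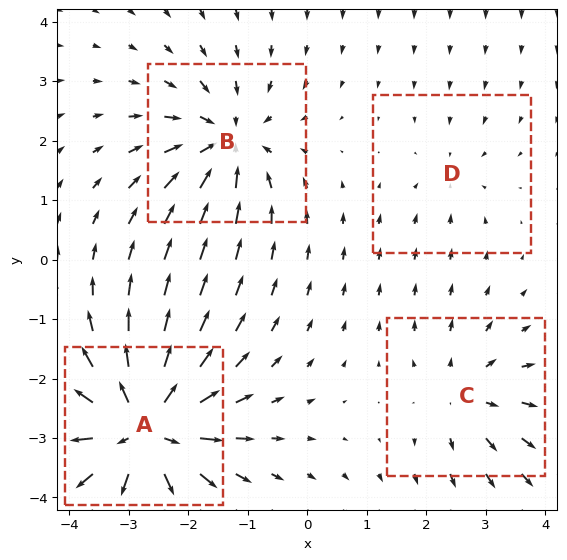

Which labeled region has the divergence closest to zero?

D

Divergence at each region's feature centre — A: about +9, B: about -6, C: about +4, D: about -2. Region D is closest to zero.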